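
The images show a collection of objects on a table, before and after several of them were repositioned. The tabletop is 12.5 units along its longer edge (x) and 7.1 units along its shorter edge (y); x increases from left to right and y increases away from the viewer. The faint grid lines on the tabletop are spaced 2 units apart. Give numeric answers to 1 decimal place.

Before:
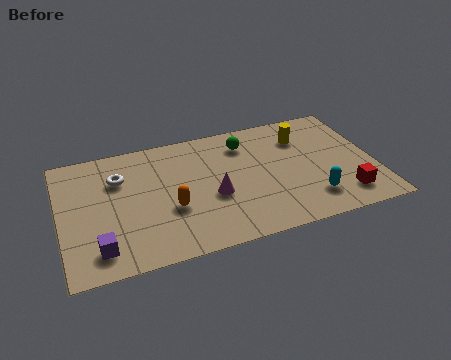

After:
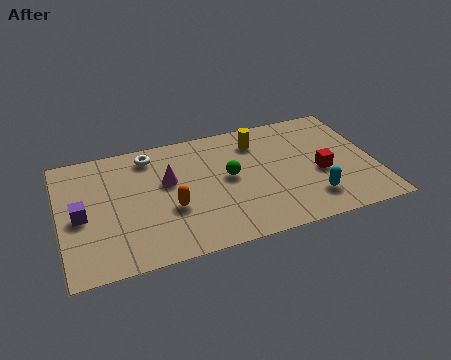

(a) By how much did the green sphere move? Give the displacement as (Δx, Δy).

(-0.8, -1.8)

The green sphere was at about (7.5, 5.6) and moved to about (6.7, 3.8).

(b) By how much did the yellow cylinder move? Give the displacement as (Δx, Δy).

(-1.8, 0.3)

The yellow cylinder started near (9.8, 5.3) and ended near (8.0, 5.6).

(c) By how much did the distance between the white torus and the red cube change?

-2.2

They were about 9.4 units apart before and 7.2 after — 2.2 units closer together.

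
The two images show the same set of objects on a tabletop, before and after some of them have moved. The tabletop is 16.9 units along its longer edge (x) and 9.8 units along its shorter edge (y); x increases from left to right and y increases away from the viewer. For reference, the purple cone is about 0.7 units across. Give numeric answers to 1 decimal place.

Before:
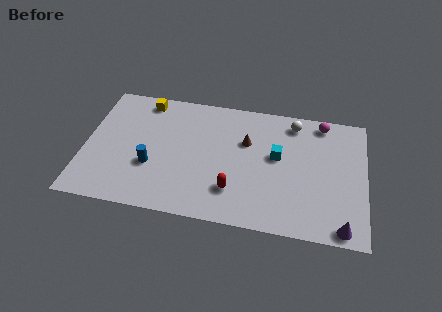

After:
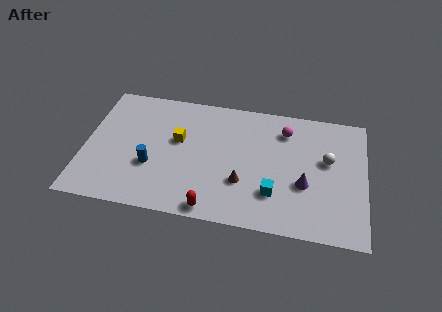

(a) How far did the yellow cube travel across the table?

3.6

From (3.4, 8.6) to (5.6, 5.8), the yellow cube covered √(2.2² + 2.8²) ≈ 3.6 units.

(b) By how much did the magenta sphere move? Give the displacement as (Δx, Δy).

(-2.2, -1.0)

The magenta sphere started near (14.2, 8.7) and ended near (12.0, 7.7).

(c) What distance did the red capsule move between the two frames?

2.0

The red capsule moved from about (9.1, 2.5) to (7.9, 0.9), a distance of √(1.2² + 1.6²) ≈ 2.0.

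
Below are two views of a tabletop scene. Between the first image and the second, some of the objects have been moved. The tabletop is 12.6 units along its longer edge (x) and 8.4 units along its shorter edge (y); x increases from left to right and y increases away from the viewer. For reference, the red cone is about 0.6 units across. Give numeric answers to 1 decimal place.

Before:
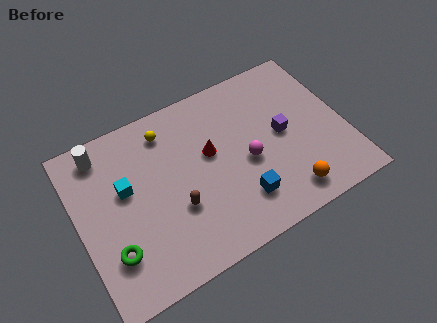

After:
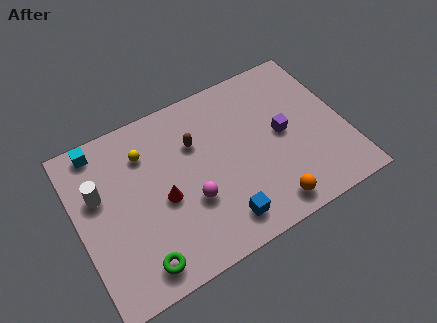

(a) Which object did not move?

the purple cube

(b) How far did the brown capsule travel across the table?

3.0

The brown capsule was near (4.4, 3.0) before and (5.7, 5.7) after, so it travelled √(1.3² + 2.7²) ≈ 3.0 units.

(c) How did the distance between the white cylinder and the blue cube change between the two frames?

-1.3

The distance was about 7.8 in the first image and 6.5 in the second, so they moved 1.3 units closer together.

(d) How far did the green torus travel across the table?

1.6

From (1.3, 2.3) to (2.4, 1.2), the green torus covered √(1.1² + 1.1²) ≈ 1.6 units.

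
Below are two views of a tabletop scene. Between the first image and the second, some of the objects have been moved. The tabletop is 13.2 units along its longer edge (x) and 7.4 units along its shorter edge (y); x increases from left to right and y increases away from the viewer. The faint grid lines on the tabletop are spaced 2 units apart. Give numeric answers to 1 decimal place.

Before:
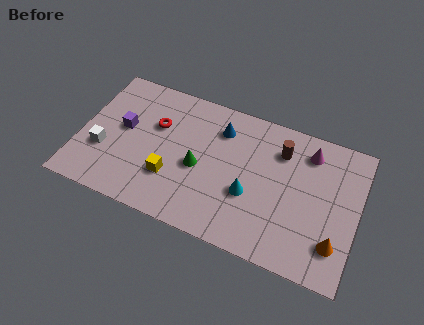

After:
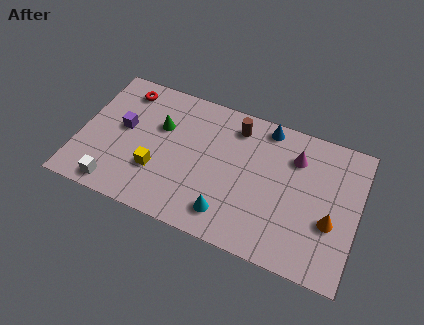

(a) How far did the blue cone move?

2.3

The blue cone was near (6.5, 5.7) before and (8.6, 6.6) after, so it travelled √(2.1² + 0.9²) ≈ 2.3 units.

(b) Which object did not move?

the purple cube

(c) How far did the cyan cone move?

1.7

From (8.2, 2.8) to (7.3, 1.4), the cyan cone covered √(0.9² + 1.4²) ≈ 1.7 units.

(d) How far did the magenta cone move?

0.8

From (10.7, 6.0) to (10.1, 5.5), the magenta cone covered √(0.6² + 0.5²) ≈ 0.8 units.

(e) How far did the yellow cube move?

0.7

From (4.5, 2.3) to (3.8, 2.4), the yellow cube covered √(0.7² + 0.1²) ≈ 0.7 units.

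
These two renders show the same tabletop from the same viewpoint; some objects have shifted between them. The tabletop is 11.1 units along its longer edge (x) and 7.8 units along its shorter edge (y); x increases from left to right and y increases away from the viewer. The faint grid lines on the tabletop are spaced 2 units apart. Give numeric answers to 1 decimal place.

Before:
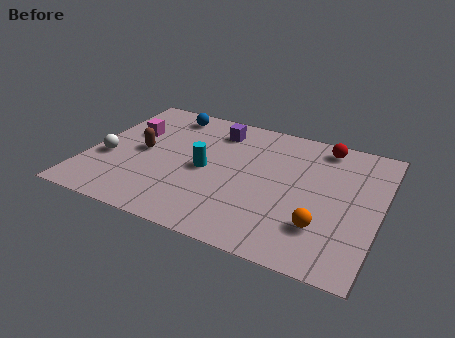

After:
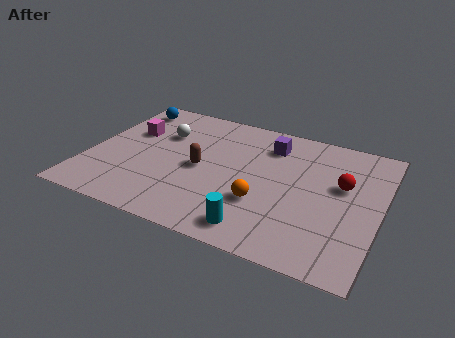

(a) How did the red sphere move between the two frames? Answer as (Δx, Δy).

(0.9, -2.1)

From the two frames, the red sphere sits at roughly (8.7, 6.8) before and (9.6, 4.7) after.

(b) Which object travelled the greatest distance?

the cyan cylinder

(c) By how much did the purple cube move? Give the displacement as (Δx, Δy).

(2.1, -0.2)

The purple cube was at about (4.6, 6.3) and moved to about (6.7, 6.1).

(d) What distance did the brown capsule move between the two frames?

2.3

The brown capsule moved from about (2.0, 3.9) to (4.3, 3.7), a distance of √(2.3² + 0.2²) ≈ 2.3.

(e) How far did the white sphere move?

2.9

The white sphere was near (0.8, 3.0) before and (2.6, 5.3) after, so it travelled √(1.8² + 2.3²) ≈ 2.9 units.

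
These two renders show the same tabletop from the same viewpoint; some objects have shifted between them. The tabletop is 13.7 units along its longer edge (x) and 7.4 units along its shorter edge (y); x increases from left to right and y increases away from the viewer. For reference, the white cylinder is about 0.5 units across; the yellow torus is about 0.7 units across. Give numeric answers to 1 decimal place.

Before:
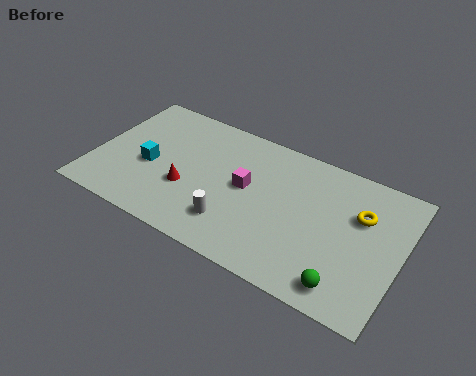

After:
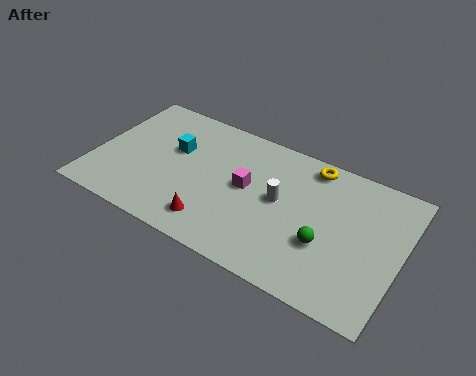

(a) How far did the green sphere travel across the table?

1.9

From (11.6, 1.1) to (10.5, 2.7), the green sphere covered √(1.1² + 1.6²) ≈ 1.9 units.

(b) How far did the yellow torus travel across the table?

2.9

From (11.8, 4.9) to (9.4, 6.5), the yellow torus covered √(2.4² + 1.6²) ≈ 2.9 units.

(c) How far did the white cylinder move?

2.8

From (6.5, 1.8) to (8.3, 4.0), the white cylinder covered √(1.8² + 2.2²) ≈ 2.8 units.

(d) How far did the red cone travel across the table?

1.9

The red cone was near (4.3, 2.7) before and (5.7, 1.4) after, so it travelled √(1.4² + 1.3²) ≈ 1.9 units.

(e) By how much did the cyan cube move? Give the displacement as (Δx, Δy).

(0.9, 1.4)

From the two frames, the cyan cube sits at roughly (2.5, 3.2) before and (3.4, 4.6) after.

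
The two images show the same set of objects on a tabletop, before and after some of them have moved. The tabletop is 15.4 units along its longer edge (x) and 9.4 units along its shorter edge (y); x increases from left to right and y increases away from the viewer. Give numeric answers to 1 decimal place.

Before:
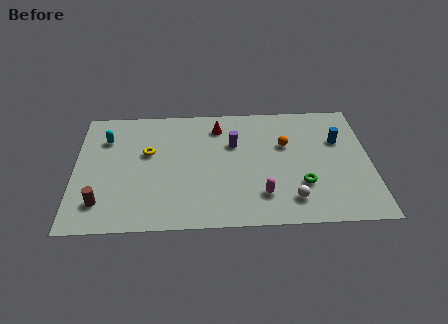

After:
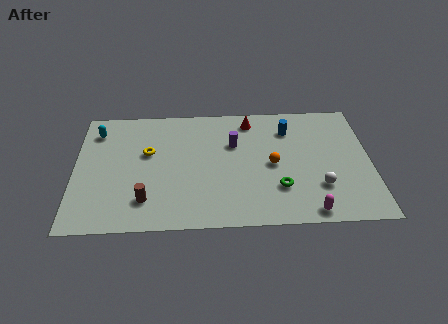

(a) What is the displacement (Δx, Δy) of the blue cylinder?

(-2.6, 1.0)

The blue cylinder was at about (13.8, 6.2) and moved to about (11.2, 7.2).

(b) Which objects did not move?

the purple cylinder and the yellow torus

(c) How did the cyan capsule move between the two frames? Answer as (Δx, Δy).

(-0.5, 0.6)

The cyan capsule was at about (1.6, 6.9) and moved to about (1.1, 7.5).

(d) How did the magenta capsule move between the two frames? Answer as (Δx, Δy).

(2.4, -1.3)

The magenta capsule started near (9.7, 2.2) and ended near (12.1, 0.9).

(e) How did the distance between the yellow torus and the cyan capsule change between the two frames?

+0.7

Before: roughly 2.5 units apart; after: 3.2. That's 0.7 units further apart.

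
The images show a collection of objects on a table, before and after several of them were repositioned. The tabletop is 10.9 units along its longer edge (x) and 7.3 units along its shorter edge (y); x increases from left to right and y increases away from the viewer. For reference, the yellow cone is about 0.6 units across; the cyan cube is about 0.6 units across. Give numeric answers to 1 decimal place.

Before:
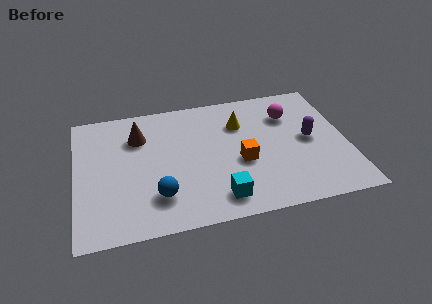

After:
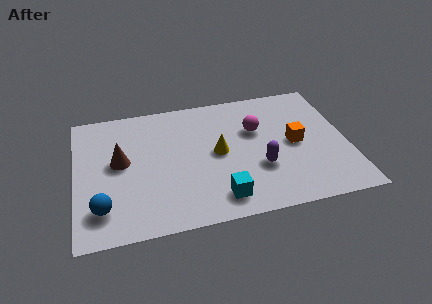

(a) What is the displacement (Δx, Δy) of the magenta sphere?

(-1.4, -0.6)

From the two frames, the magenta sphere sits at roughly (8.7, 5.3) before and (7.3, 4.7) after.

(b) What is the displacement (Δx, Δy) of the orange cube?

(2.2, 0.6)

The orange cube started near (6.6, 3.0) and ended near (8.8, 3.6).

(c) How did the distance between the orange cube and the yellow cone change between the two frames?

+0.9

Before: roughly 2.2 units apart; after: 3.1. That's 0.9 units further apart.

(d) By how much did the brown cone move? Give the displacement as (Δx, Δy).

(-0.8, -1.3)

The brown cone started near (2.6, 5.3) and ended near (1.8, 4.0).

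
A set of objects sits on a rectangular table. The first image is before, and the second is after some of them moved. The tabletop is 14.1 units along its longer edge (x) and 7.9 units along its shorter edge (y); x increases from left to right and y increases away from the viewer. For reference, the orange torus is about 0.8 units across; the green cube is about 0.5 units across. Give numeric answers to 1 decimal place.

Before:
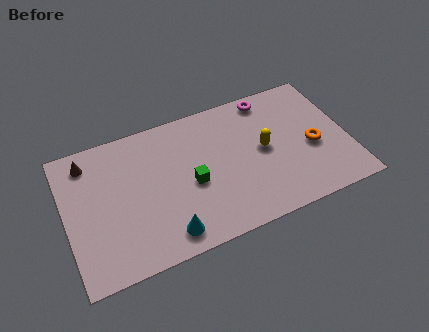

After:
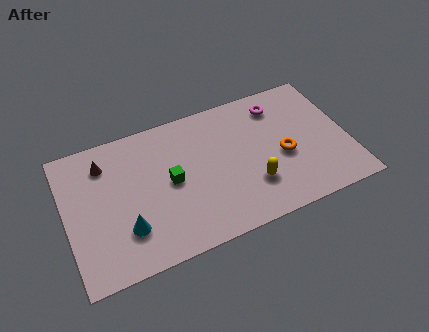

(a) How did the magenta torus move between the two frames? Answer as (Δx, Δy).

(0.4, -0.6)

From the two frames, the magenta torus sits at roughly (10.5, 7.0) before and (10.9, 6.4) after.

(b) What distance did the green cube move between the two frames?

1.1

The green cube was near (6.2, 3.5) before and (5.2, 4.0) after, so it travelled √(1.0² + 0.5²) ≈ 1.1 units.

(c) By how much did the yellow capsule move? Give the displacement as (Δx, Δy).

(-0.8, -1.8)

The yellow capsule started near (9.9, 4.1) and ended near (9.1, 2.3).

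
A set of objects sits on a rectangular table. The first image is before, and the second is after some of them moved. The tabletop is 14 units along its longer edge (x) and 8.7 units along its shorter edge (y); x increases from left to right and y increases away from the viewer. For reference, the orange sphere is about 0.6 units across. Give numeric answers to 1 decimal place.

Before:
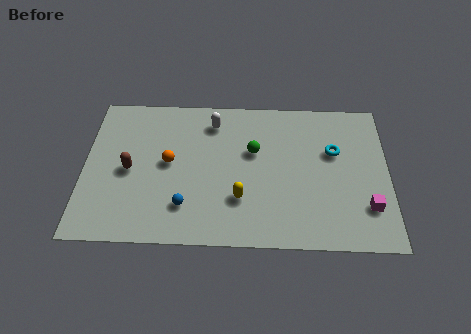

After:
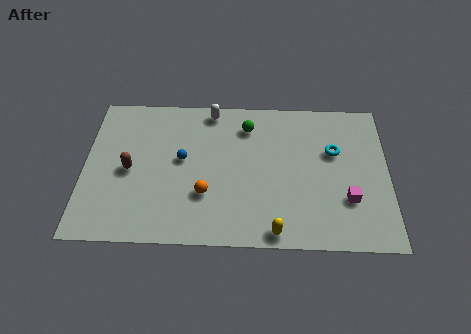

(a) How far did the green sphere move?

1.5

The green sphere was near (7.8, 5.4) before and (7.5, 6.9) after, so it travelled √(0.3² + 1.5²) ≈ 1.5 units.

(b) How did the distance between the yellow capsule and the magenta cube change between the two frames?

-2.0

The distance was about 5.8 in the first image and 3.8 in the second, so they moved 2.0 units closer together.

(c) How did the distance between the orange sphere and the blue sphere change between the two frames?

-0.3

The distance was about 2.6 in the first image and 2.3 in the second, so they moved 0.3 units closer together.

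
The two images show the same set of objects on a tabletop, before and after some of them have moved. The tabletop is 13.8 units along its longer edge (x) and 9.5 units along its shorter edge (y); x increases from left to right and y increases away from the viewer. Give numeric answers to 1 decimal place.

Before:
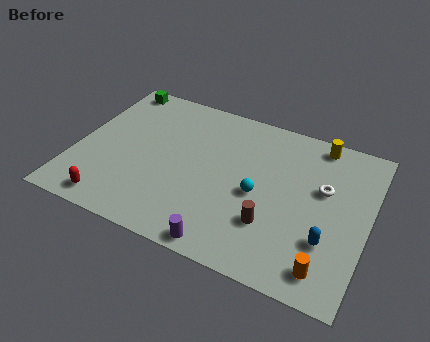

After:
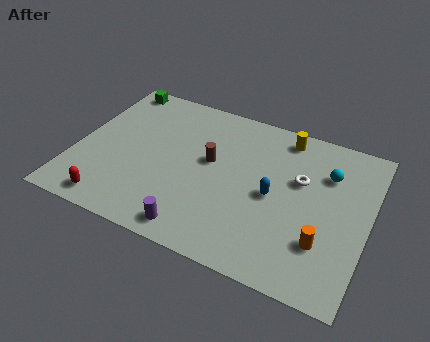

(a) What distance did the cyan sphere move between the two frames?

3.9

From (8.7, 4.3) to (11.7, 6.8), the cyan sphere covered √(3.0² + 2.5²) ≈ 3.9 units.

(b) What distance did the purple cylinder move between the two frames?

1.4

The purple cylinder moved from about (7.6, 0.8) to (6.2, 1.1), a distance of √(1.4² + 0.3²) ≈ 1.4.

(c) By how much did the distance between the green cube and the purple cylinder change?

-1.1

They were about 10.1 units apart before and 9.0 after — 1.1 units closer together.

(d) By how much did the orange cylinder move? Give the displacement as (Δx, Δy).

(-0.3, 1.3)

From the two frames, the orange cylinder sits at roughly (12.2, 1.4) before and (11.9, 2.7) after.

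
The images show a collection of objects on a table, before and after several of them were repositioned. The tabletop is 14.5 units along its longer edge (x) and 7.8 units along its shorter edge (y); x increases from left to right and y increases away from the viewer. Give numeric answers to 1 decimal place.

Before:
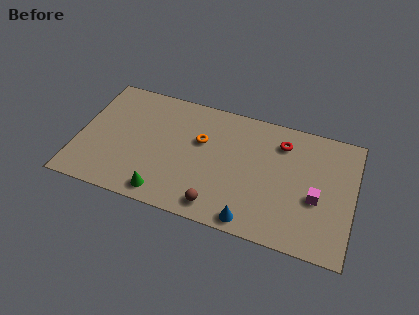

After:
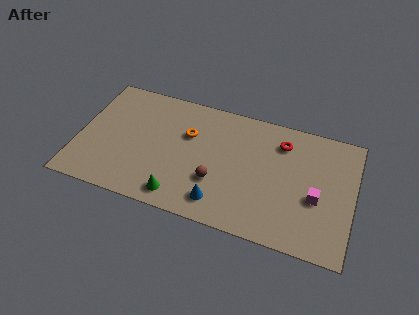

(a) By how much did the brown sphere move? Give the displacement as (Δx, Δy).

(-0.2, 1.5)

The brown sphere was at about (7.6, 1.1) and moved to about (7.4, 2.6).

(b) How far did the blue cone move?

1.8

From (9.4, 0.8) to (7.7, 1.4), the blue cone covered √(1.7² + 0.6²) ≈ 1.8 units.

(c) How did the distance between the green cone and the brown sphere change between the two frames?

-0.5

They were about 2.8 units apart before and 2.3 after — 0.5 units closer together.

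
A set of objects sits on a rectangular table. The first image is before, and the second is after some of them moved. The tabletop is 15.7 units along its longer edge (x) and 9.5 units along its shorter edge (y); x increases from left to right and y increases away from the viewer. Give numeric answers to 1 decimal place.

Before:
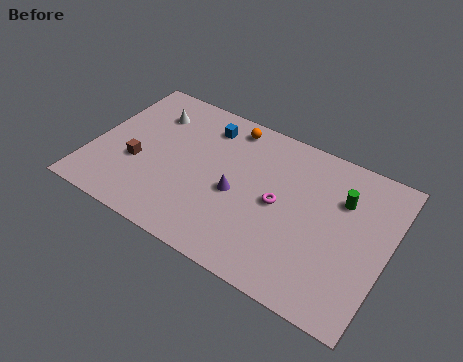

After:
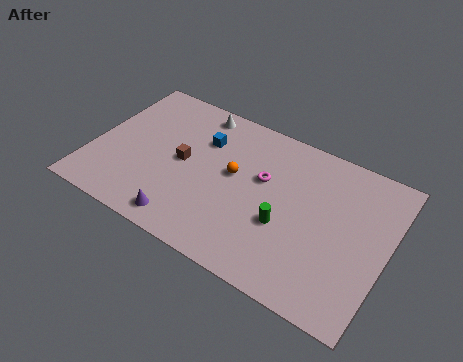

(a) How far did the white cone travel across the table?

2.6

The white cone moved from about (2.7, 7.2) to (5.0, 8.4), a distance of √(2.3² + 1.2²) ≈ 2.6.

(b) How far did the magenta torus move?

1.5

The magenta torus moved from about (10.0, 4.7) to (9.0, 5.8), a distance of √(1.0² + 1.1²) ≈ 1.5.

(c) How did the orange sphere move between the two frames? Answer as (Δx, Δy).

(0.7, -3.0)

The orange sphere was at about (6.8, 8.3) and moved to about (7.5, 5.3).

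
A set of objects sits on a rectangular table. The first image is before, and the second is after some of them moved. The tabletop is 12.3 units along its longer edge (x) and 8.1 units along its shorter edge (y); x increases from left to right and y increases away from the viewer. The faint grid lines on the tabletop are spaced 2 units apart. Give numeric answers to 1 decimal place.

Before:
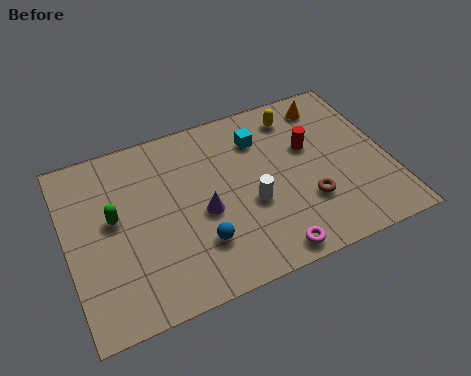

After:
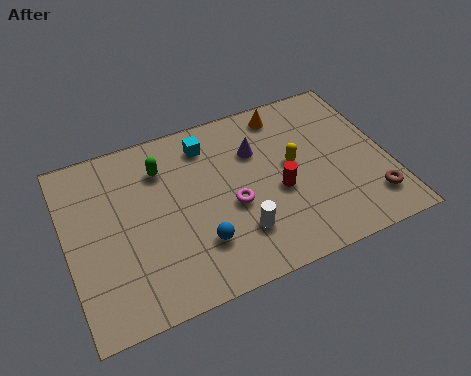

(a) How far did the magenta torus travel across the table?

2.8

The magenta torus moved from about (7.3, 0.8) to (6.2, 3.4), a distance of √(1.1² + 2.6²) ≈ 2.8.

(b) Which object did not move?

the blue sphere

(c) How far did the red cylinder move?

2.1

The red cylinder was near (9.4, 5.0) before and (8.0, 3.4) after, so it travelled √(1.4² + 1.6²) ≈ 2.1 units.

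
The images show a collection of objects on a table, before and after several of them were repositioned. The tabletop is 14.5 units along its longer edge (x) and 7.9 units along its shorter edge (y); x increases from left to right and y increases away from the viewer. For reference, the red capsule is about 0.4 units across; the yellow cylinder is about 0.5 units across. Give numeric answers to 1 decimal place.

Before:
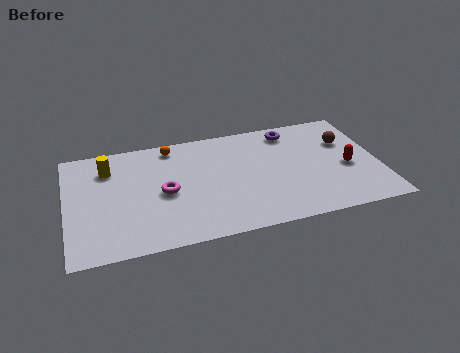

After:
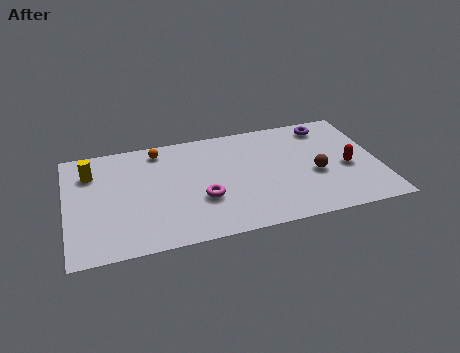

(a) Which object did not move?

the red capsule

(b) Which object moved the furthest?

the brown sphere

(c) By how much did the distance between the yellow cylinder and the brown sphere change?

-0.5

The distance was about 11.1 in the first image and 10.6 in the second, so they moved 0.5 units closer together.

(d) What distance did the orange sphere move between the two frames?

0.6

The orange sphere was near (5.0, 6.9) before and (4.4, 6.8) after, so it travelled √(0.6² + 0.1²) ≈ 0.6 units.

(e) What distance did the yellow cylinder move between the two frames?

0.8

The yellow cylinder moved from about (2.0, 6.0) to (1.2, 5.9), a distance of √(0.8² + 0.1²) ≈ 0.8.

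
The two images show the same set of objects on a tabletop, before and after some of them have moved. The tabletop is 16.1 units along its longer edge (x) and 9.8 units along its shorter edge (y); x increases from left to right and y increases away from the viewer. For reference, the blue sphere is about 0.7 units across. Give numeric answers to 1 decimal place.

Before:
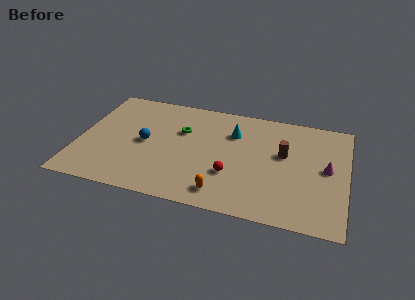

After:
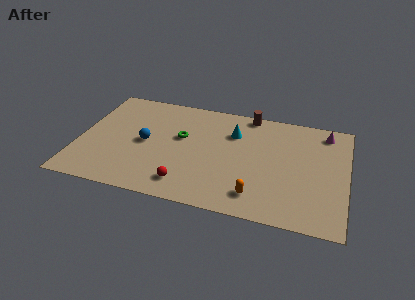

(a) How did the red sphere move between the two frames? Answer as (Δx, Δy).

(-2.6, -1.5)

The red sphere started near (9.3, 3.2) and ended near (6.7, 1.7).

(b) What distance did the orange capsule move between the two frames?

2.0

The orange capsule was near (8.9, 1.5) before and (10.9, 1.8) after, so it travelled √(2.0² + 0.3²) ≈ 2.0 units.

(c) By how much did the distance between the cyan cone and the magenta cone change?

-0.3

The distance was about 6.0 in the first image and 5.7 in the second, so they moved 0.3 units closer together.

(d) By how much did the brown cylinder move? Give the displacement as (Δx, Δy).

(-2.3, 3.2)

From the two frames, the brown cylinder sits at roughly (12.3, 5.8) before and (10.0, 9.0) after.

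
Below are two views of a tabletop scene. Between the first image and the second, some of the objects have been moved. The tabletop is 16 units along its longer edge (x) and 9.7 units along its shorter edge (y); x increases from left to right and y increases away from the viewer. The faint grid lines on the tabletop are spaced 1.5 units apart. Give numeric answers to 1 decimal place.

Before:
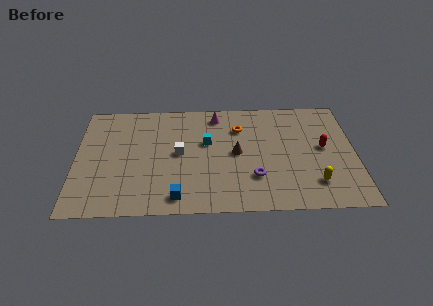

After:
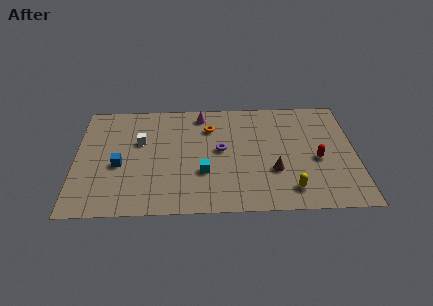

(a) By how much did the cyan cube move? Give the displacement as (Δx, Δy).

(-0.2, -2.6)

From the two frames, the cyan cube sits at roughly (7.5, 5.9) before and (7.3, 3.3) after.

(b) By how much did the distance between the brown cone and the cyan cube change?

+2.0

The distance was about 2.0 in the first image and 4.0 in the second, so they moved 2.0 units further apart.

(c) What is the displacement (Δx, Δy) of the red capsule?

(-0.4, -1.0)

The red capsule was at about (14.2, 5.2) and moved to about (13.8, 4.2).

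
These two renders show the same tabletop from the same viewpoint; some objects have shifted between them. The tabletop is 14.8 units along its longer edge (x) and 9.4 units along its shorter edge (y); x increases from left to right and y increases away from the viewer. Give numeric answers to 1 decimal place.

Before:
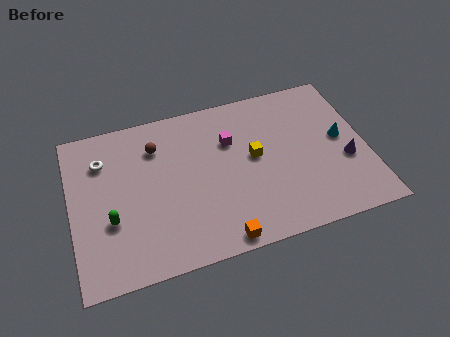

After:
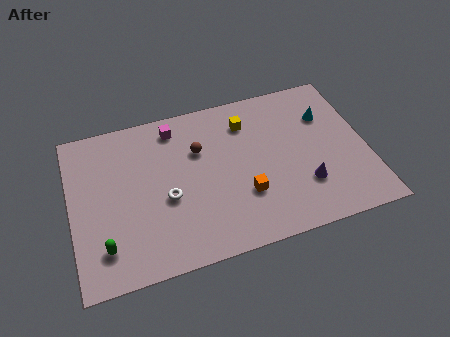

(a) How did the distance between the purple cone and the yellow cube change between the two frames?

+0.5

They were about 4.7 units apart before and 5.2 after — 0.5 units further apart.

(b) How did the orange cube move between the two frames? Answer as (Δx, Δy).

(1.4, 2.2)

The orange cube was at about (7.1, 0.8) and moved to about (8.5, 3.0).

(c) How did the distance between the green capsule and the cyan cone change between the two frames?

+0.6

They were about 11.8 units apart before and 12.4 after — 0.6 units further apart.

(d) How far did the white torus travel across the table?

4.3

The white torus moved from about (1.7, 7.0) to (4.7, 3.9), a distance of √(3.0² + 3.1²) ≈ 4.3.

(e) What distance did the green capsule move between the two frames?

1.5

From (1.9, 3.4) to (1.5, 2.0), the green capsule covered √(0.4² + 1.4²) ≈ 1.5 units.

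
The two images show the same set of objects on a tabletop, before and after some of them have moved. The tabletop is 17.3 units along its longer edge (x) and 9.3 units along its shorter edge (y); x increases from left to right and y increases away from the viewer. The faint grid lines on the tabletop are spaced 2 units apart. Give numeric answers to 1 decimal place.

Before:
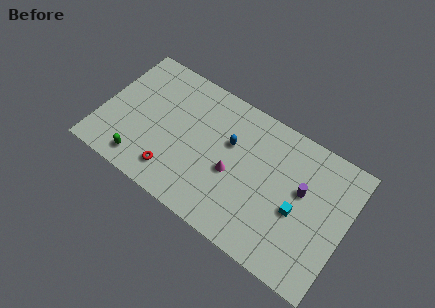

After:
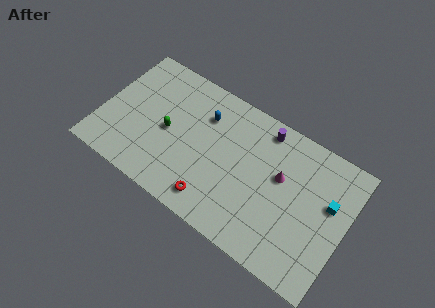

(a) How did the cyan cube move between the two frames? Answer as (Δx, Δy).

(2.0, 1.7)

The cyan cube started near (14.0, 4.0) and ended near (16.0, 5.7).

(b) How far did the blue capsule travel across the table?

2.2

The blue capsule moved from about (8.9, 5.9) to (6.9, 6.8), a distance of √(2.0² + 0.9²) ≈ 2.2.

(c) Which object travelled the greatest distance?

the purple cylinder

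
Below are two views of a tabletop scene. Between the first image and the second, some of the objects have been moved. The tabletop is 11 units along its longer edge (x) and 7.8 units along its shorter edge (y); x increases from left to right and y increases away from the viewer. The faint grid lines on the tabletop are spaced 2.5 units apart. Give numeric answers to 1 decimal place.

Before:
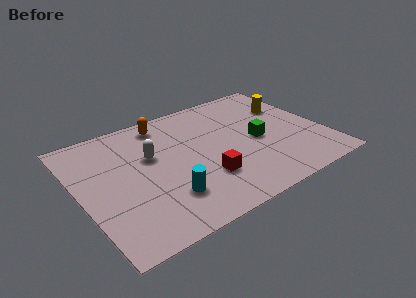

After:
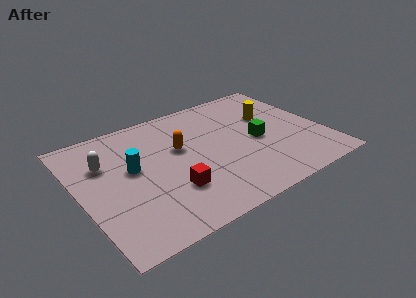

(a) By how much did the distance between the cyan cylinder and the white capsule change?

-1.4

They were about 2.8 units apart before and 1.4 after — 1.4 units closer together.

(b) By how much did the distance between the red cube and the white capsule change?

+0.7

They were about 3.2 units apart before and 3.9 after — 0.7 units further apart.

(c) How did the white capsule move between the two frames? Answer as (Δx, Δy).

(-2.0, 0.5)

The white capsule was at about (3.3, 4.8) and moved to about (1.3, 5.3).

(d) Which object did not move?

the green cube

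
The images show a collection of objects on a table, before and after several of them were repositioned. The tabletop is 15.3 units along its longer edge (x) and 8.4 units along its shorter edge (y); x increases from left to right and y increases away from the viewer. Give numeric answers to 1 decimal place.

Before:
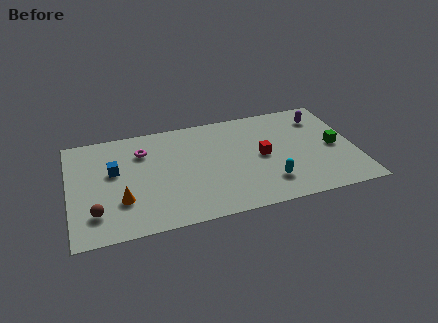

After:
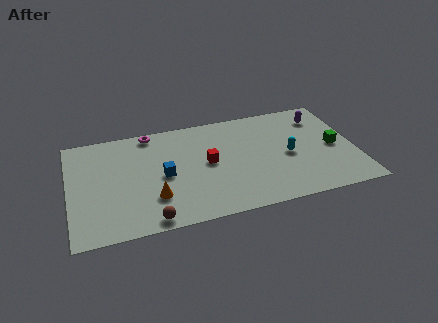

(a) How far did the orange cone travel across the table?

1.7

The orange cone moved from about (2.7, 2.6) to (4.4, 2.4), a distance of √(1.7² + 0.2²) ≈ 1.7.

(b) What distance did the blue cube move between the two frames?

2.8

The blue cube moved from about (2.4, 5.0) to (5.0, 4.0), a distance of √(2.6² + 1.0²) ≈ 2.8.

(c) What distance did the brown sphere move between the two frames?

3.0

From (1.3, 2.0) to (4.1, 0.8), the brown sphere covered √(2.8² + 1.2²) ≈ 3.0 units.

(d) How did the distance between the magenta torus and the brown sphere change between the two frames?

+1.8

They were about 5.0 units apart before and 6.8 after — 1.8 units further apart.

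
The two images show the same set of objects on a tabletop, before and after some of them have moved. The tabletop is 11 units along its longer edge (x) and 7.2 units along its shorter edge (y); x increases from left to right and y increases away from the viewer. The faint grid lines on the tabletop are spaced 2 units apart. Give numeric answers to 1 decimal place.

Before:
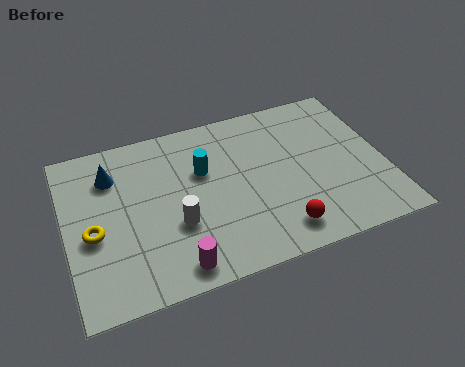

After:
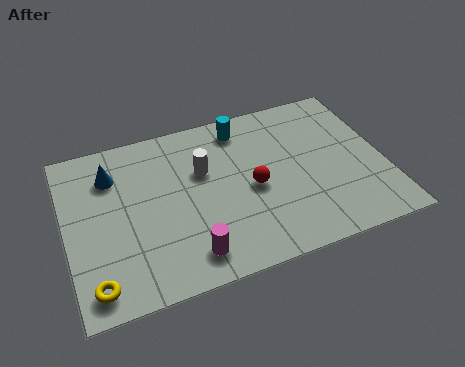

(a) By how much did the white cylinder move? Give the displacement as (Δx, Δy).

(1.1, 2.0)

The white cylinder was at about (3.7, 2.6) and moved to about (4.8, 4.6).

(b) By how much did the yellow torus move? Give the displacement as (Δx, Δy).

(-0.1, -2.1)

The yellow torus started near (0.9, 3.1) and ended near (0.8, 1.0).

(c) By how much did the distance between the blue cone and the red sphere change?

-1.7

They were about 6.8 units apart before and 5.1 after — 1.7 units closer together.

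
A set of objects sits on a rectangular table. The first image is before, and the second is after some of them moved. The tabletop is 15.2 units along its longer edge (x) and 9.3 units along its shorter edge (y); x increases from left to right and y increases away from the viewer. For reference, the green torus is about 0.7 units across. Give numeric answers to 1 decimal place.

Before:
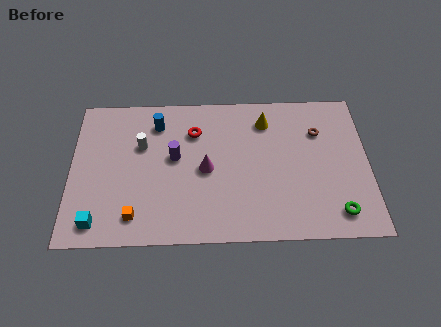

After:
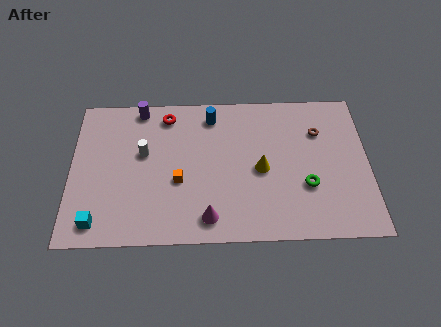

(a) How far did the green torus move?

2.3

The green torus moved from about (13.5, 1.5) to (12.0, 3.2), a distance of √(1.5² + 1.7²) ≈ 2.3.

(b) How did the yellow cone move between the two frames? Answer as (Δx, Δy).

(-0.3, -3.1)

The yellow cone started near (10.0, 7.4) and ended near (9.7, 4.3).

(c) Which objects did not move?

the cyan cube and the brown torus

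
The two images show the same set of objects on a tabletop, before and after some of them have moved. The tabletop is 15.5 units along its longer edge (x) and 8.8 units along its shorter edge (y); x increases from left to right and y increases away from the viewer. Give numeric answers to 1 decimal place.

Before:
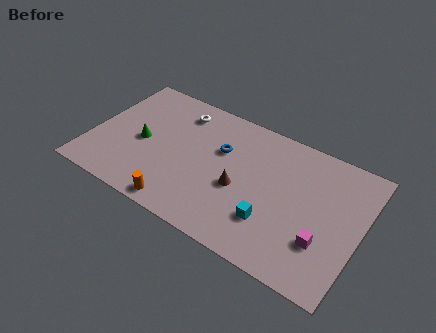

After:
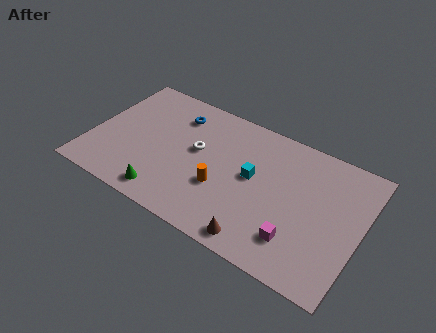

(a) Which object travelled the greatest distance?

the green cone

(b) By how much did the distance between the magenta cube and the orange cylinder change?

-3.5

They were about 8.1 units apart before and 4.6 after — 3.5 units closer together.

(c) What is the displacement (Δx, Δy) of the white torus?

(1.4, -2.2)

The white torus started near (4.6, 7.2) and ended near (6.0, 5.0).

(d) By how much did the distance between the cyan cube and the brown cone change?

+1.6

Before: roughly 2.3 units apart; after: 3.9. That's 1.6 units further apart.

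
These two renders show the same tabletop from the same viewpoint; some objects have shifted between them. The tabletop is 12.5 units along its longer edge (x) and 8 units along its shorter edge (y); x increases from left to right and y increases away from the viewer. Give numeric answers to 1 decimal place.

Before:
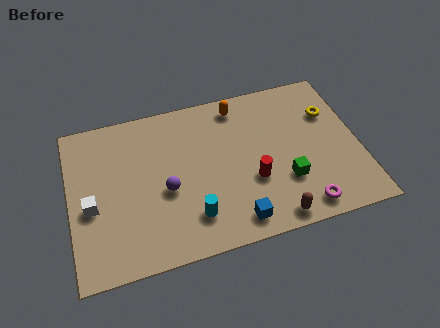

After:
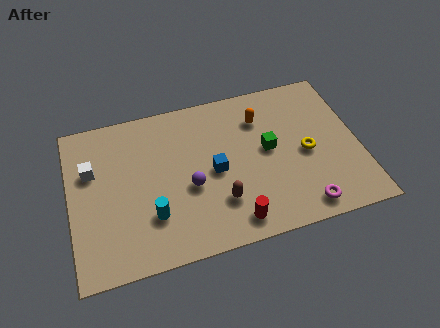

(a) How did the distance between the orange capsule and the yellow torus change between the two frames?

-1.2

Before: roughly 4.1 units apart; after: 2.9. That's 1.2 units closer together.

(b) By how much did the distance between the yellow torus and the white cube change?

-1.4

The distance was about 10.7 in the first image and 9.3 in the second, so they moved 1.4 units closer together.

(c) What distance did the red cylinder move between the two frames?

2.1

The red cylinder was near (7.8, 2.9) before and (6.8, 1.1) after, so it travelled √(1.0² + 1.8²) ≈ 2.1 units.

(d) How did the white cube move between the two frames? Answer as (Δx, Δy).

(0.1, 1.8)

From the two frames, the white cube sits at roughly (0.9, 3.4) before and (1.0, 5.2) after.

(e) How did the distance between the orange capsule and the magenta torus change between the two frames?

-1.1

The distance was about 6.3 in the first image and 5.2 in the second, so they moved 1.1 units closer together.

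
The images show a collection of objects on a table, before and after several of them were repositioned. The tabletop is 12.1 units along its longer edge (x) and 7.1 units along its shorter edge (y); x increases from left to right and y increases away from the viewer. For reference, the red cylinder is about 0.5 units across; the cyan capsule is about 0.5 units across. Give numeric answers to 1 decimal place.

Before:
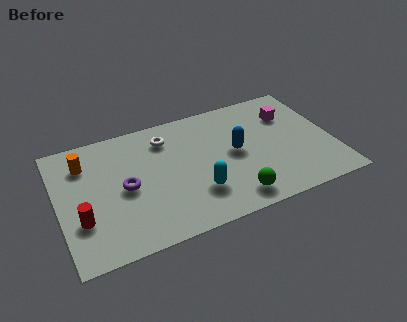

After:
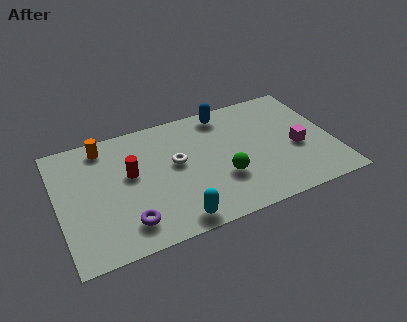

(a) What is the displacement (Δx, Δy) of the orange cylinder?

(0.9, 0.7)

The orange cylinder started near (1.3, 5.4) and ended near (2.2, 6.1).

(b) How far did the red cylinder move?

2.9

From (0.9, 2.3) to (3.2, 4.1), the red cylinder covered √(2.3² + 1.8²) ≈ 2.9 units.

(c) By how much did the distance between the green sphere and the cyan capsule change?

+1.1

Before: roughly 1.7 units apart; after: 2.8. That's 1.1 units further apart.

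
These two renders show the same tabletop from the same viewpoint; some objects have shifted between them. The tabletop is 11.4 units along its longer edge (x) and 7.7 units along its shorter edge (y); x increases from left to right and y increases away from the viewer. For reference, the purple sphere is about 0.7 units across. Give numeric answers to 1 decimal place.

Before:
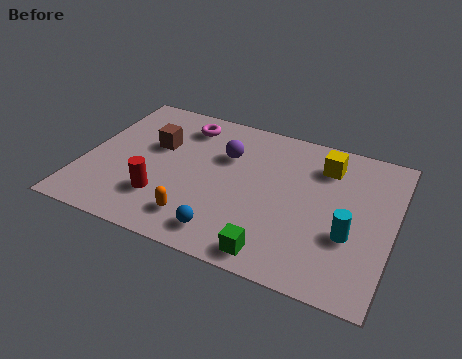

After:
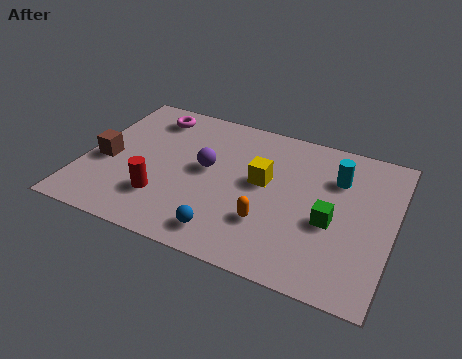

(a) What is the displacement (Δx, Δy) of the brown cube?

(-1.7, -1.5)

From the two frames, the brown cube sits at roughly (2.5, 4.8) before and (0.8, 3.3) after.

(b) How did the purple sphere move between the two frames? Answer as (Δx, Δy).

(-0.6, -1.0)

From the two frames, the purple sphere sits at roughly (5.1, 5.2) before and (4.5, 4.2) after.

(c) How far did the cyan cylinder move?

2.8

The cyan cylinder moved from about (9.9, 2.8) to (9.2, 5.5), a distance of √(0.7² + 2.7²) ≈ 2.8.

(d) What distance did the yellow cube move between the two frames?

2.7

The yellow cube moved from about (8.7, 6.0) to (6.6, 4.3), a distance of √(2.1² + 1.7²) ≈ 2.7.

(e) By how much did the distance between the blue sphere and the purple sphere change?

-0.8

The distance was about 4.0 in the first image and 3.2 in the second, so they moved 0.8 units closer together.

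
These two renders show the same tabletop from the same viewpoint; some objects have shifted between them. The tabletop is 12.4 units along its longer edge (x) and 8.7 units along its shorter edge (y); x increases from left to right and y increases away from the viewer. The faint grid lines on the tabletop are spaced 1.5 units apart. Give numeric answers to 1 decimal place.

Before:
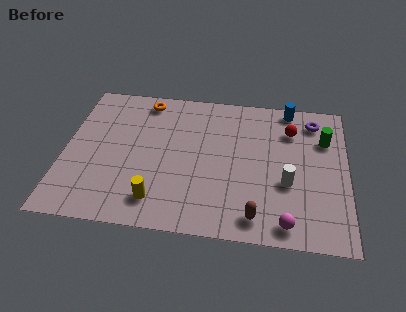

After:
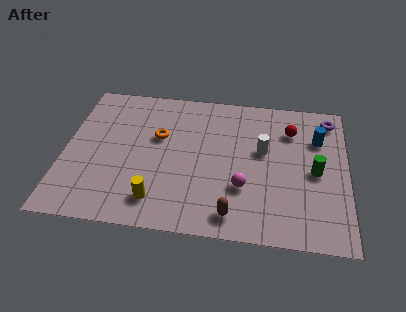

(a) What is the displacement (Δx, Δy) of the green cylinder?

(-0.4, -2.0)

The green cylinder was at about (11.4, 6.1) and moved to about (11.0, 4.1).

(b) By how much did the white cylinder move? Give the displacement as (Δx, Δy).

(-1.1, 1.8)

From the two frames, the white cylinder sits at roughly (9.8, 3.3) before and (8.7, 5.1) after.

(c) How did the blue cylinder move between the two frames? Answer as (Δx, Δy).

(1.3, -1.8)

The blue cylinder was at about (9.8, 7.9) and moved to about (11.1, 6.1).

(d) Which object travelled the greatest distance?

the magenta sphere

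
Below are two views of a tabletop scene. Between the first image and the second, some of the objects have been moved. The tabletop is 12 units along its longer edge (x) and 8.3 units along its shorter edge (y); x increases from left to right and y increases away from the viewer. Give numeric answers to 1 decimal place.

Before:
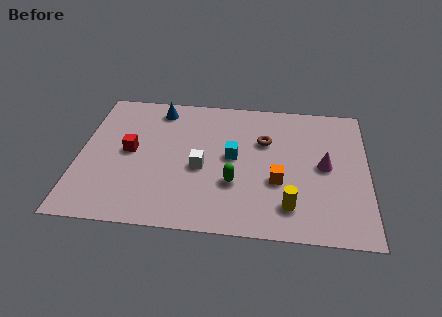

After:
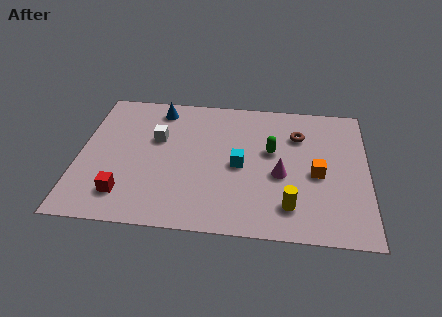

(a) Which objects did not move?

the blue cone and the yellow cylinder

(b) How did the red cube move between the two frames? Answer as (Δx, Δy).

(-0.1, -2.6)

The red cube was at about (2.1, 4.3) and moved to about (2.0, 1.7).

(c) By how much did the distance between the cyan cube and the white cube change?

+2.2

They were about 1.5 units apart before and 3.7 after — 2.2 units further apart.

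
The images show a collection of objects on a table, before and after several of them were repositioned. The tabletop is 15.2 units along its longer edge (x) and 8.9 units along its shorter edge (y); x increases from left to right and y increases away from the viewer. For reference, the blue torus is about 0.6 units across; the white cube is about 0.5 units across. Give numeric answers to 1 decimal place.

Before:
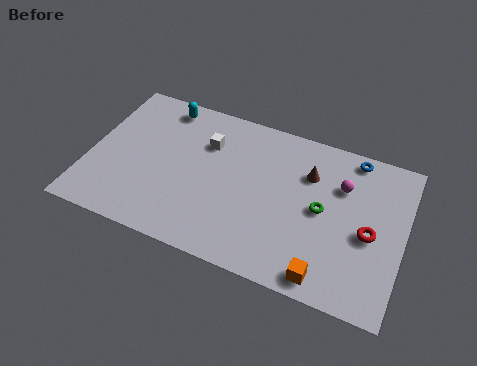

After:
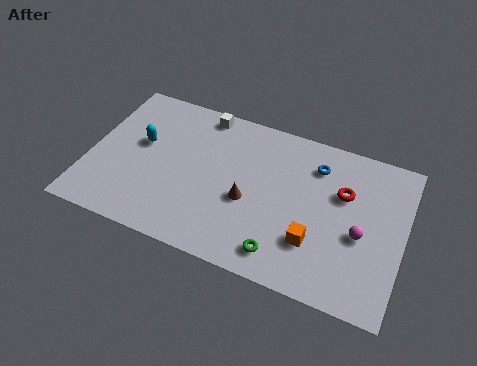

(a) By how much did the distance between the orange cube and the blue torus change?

-2.7

Before: roughly 7.0 units apart; after: 4.3. That's 2.7 units closer together.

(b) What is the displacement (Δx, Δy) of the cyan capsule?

(-0.8, -2.6)

The cyan capsule was at about (3.2, 7.8) and moved to about (2.4, 5.2).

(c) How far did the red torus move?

2.3

The red torus was near (13.6, 4.0) before and (12.2, 5.8) after, so it travelled √(1.4² + 1.8²) ≈ 2.3 units.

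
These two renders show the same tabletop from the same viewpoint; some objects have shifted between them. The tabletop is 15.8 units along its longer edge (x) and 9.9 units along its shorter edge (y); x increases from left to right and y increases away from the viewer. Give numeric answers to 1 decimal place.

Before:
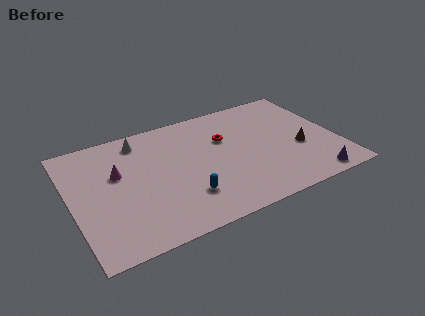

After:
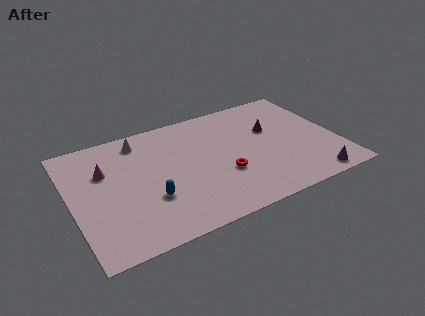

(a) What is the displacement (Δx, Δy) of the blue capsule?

(-2.0, 0.7)

From the two frames, the blue capsule sits at roughly (6.4, 2.6) before and (4.4, 3.3) after.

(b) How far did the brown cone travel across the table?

2.7

From (13.5, 3.9) to (12.1, 6.2), the brown cone covered √(1.4² + 2.3²) ≈ 2.7 units.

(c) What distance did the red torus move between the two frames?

3.0

The red torus moved from about (9.3, 6.5) to (8.8, 3.5), a distance of √(0.5² + 3.0²) ≈ 3.0.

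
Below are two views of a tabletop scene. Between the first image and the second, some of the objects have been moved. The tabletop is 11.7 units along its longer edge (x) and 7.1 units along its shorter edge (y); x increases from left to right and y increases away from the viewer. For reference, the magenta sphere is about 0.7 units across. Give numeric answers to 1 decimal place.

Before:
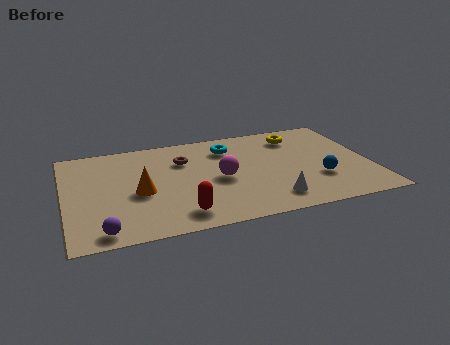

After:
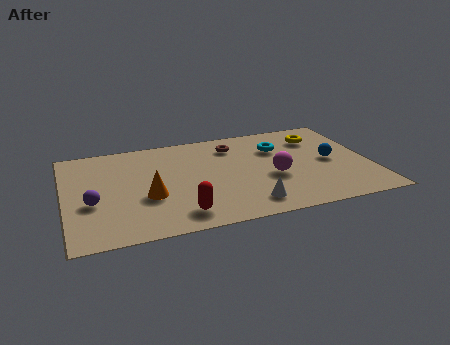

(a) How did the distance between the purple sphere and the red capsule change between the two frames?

+0.7

The distance was about 2.9 in the first image and 3.6 in the second, so they moved 0.7 units further apart.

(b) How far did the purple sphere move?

2.0

The purple sphere was near (1.3, 0.8) before and (1.0, 2.8) after, so it travelled √(0.3² + 2.0²) ≈ 2.0 units.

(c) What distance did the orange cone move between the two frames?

0.5

From (2.8, 3.1) to (3.1, 2.7), the orange cone covered √(0.3² + 0.4²) ≈ 0.5 units.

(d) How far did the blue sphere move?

1.3

The blue sphere was near (9.6, 2.3) before and (10.2, 3.5) after, so it travelled √(0.6² + 1.2²) ≈ 1.3 units.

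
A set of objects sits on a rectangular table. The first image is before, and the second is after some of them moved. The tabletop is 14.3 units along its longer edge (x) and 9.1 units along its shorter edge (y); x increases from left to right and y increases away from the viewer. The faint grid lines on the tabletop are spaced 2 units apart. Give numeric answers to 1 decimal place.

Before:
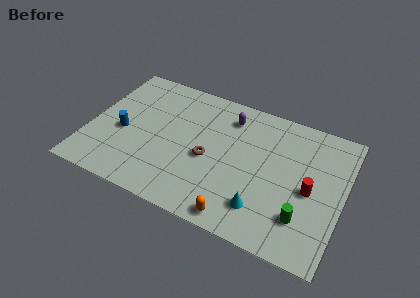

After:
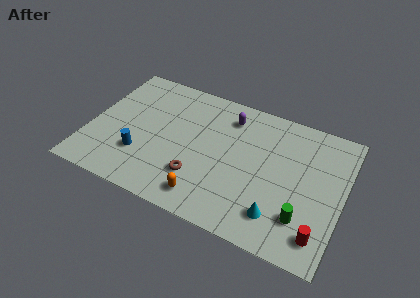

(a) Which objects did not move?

the purple capsule and the green cylinder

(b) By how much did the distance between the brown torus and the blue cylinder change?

-1.6

The distance was about 4.9 in the first image and 3.3 in the second, so they moved 1.6 units closer together.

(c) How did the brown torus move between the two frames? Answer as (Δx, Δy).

(-0.4, -1.5)

The brown torus started near (6.8, 4.0) and ended near (6.4, 2.5).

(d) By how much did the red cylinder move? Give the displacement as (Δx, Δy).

(0.8, -2.6)

The red cylinder was at about (12.5, 4.2) and moved to about (13.3, 1.6).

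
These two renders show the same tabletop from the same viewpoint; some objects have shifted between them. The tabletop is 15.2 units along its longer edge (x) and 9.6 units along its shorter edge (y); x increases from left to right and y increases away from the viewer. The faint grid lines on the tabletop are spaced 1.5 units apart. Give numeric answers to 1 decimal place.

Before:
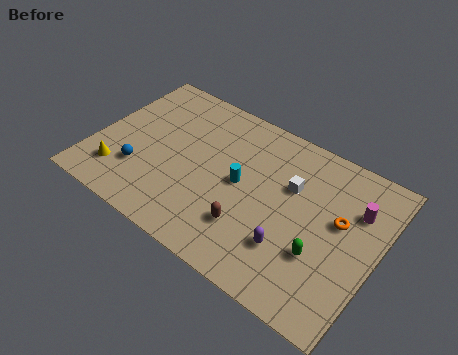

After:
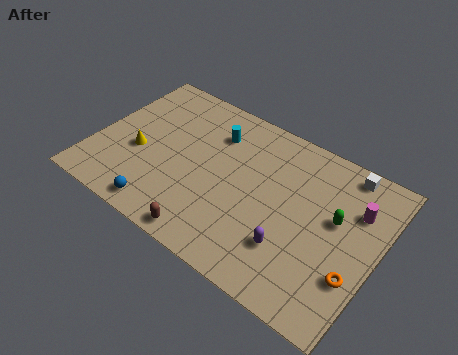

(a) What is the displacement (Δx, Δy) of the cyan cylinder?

(-1.9, 2.3)

The cyan cylinder started near (7.9, 4.9) and ended near (6.0, 7.2).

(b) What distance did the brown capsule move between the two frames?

2.5

The brown capsule was near (8.8, 2.6) before and (6.9, 0.9) after, so it travelled √(1.9² + 1.7²) ≈ 2.5 units.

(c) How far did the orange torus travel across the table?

2.9

From (13.1, 5.6) to (14.3, 3.0), the orange torus covered √(1.2² + 2.6²) ≈ 2.9 units.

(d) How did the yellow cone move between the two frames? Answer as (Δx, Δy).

(0.7, 1.8)

The yellow cone was at about (1.7, 2.1) and moved to about (2.4, 3.9).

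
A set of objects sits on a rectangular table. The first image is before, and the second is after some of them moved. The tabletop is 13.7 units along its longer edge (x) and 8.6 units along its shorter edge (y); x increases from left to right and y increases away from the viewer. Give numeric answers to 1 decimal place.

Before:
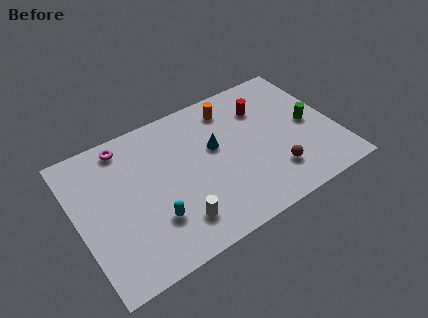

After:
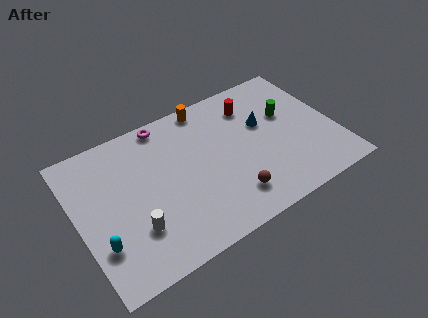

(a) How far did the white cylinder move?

2.2

The white cylinder was near (4.8, 1.8) before and (2.7, 2.5) after, so it travelled √(2.1² + 0.7²) ≈ 2.2 units.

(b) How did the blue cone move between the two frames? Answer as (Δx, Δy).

(2.7, 0.2)

The blue cone was at about (7.4, 5.1) and moved to about (10.1, 5.3).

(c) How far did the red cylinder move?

0.6

The red cylinder moved from about (10.2, 6.3) to (9.7, 6.7), a distance of √(0.5² + 0.4²) ≈ 0.6.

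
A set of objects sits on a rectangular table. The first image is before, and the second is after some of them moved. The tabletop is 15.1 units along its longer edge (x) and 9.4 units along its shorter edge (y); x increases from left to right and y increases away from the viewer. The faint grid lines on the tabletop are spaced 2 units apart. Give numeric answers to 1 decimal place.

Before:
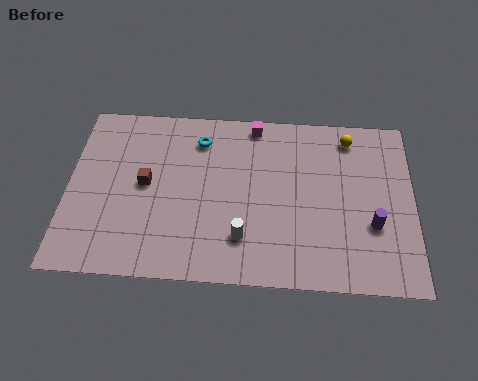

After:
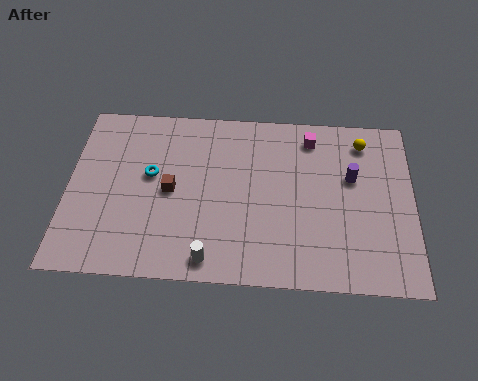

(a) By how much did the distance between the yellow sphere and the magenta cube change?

-1.9

They were about 4.2 units apart before and 2.3 after — 1.9 units closer together.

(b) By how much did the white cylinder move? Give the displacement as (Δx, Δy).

(-1.4, -1.2)

From the two frames, the white cylinder sits at roughly (7.7, 2.3) before and (6.3, 1.1) after.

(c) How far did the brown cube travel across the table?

1.1

The brown cube was near (3.4, 4.9) before and (4.5, 4.6) after, so it travelled √(1.1² + 0.3²) ≈ 1.1 units.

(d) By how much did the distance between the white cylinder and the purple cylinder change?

+2.0

They were about 5.7 units apart before and 7.7 after — 2.0 units further apart.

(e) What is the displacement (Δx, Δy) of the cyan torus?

(-2.1, -2.1)

From the two frames, the cyan torus sits at roughly (5.7, 7.5) before and (3.6, 5.4) after.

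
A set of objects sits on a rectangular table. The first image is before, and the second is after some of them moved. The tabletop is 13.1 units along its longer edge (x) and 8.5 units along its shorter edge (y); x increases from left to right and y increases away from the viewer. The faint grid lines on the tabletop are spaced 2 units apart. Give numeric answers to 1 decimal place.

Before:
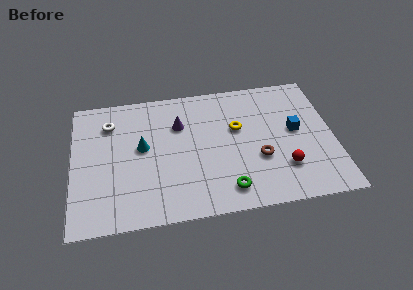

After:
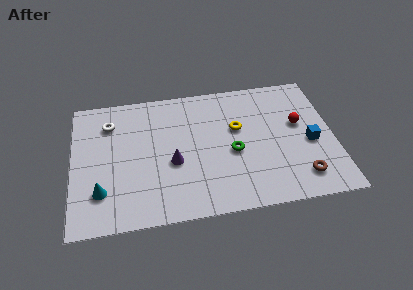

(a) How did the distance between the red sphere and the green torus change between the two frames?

+0.6

Before: roughly 3.0 units apart; after: 3.6. That's 0.6 units further apart.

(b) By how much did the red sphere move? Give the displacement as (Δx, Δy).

(0.9, 2.7)

The red sphere started near (10.5, 2.3) and ended near (11.4, 5.0).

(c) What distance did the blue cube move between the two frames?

1.1

The blue cube moved from about (11.2, 4.6) to (11.9, 3.7), a distance of √(0.7² + 0.9²) ≈ 1.1.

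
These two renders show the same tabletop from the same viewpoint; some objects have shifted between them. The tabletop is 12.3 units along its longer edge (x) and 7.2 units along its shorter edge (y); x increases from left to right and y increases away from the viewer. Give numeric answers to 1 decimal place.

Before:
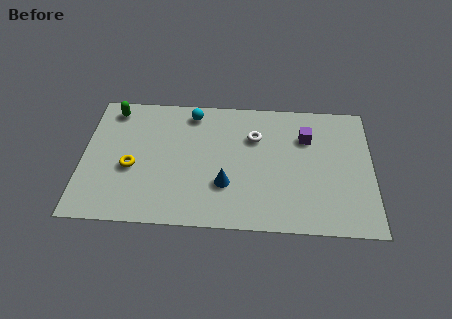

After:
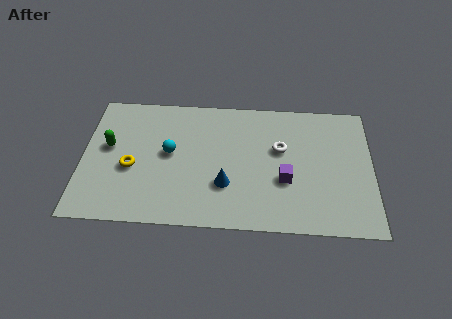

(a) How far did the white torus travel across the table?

1.3

The white torus was near (7.3, 5.0) before and (8.4, 4.4) after, so it travelled √(1.1² + 0.6²) ≈ 1.3 units.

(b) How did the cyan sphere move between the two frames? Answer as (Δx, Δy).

(-0.9, -2.3)

The cyan sphere started near (4.6, 6.2) and ended near (3.7, 3.9).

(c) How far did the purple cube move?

2.6

The purple cube was near (9.5, 5.1) before and (8.6, 2.7) after, so it travelled √(0.9² + 2.4²) ≈ 2.6 units.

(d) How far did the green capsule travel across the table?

2.1

The green capsule moved from about (1.2, 6.2) to (1.1, 4.1), a distance of √(0.1² + 2.1²) ≈ 2.1.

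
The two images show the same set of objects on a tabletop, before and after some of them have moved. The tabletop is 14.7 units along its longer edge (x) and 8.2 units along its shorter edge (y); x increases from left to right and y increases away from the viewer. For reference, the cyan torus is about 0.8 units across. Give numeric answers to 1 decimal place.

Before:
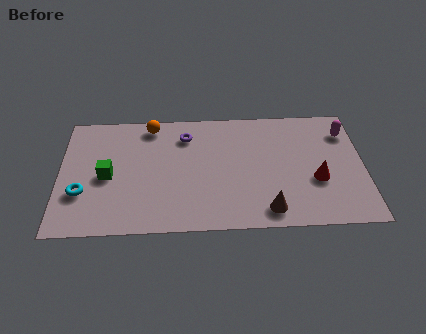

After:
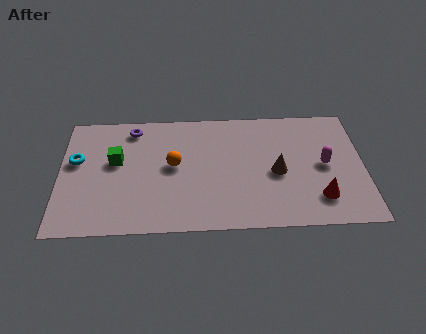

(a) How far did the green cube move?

1.1

The green cube was near (2.3, 3.8) before and (2.7, 4.8) after, so it travelled √(0.4² + 1.0²) ≈ 1.1 units.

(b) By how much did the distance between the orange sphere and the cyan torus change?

-0.9

The distance was about 5.6 in the first image and 4.7 in the second, so they moved 0.9 units closer together.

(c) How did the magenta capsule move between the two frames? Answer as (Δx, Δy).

(-1.1, -2.2)

From the two frames, the magenta capsule sits at roughly (13.9, 6.3) before and (12.8, 4.1) after.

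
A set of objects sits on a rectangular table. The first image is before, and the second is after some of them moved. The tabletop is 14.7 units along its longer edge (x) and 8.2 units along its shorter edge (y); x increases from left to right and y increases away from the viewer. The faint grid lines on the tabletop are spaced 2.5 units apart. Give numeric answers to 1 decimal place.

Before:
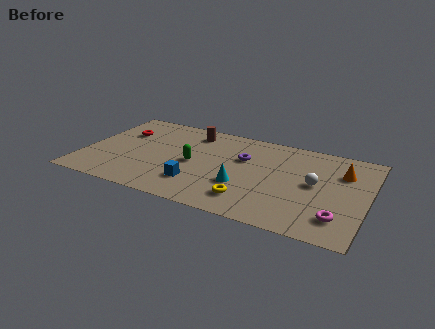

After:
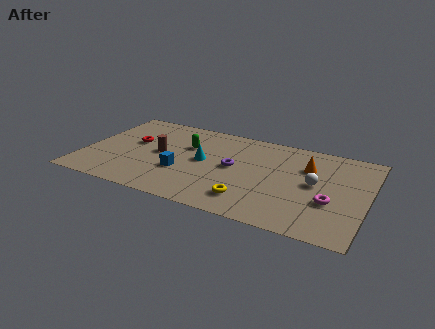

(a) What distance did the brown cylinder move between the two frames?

3.0

The brown cylinder moved from about (5.3, 6.8) to (3.9, 4.2), a distance of √(1.4² + 2.6²) ≈ 3.0.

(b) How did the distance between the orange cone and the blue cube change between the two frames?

-1.2

The distance was about 8.1 in the first image and 6.9 in the second, so they moved 1.2 units closer together.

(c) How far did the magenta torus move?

1.3

The magenta torus was near (13.4, 1.8) before and (12.9, 3.0) after, so it travelled √(0.5² + 1.2²) ≈ 1.3 units.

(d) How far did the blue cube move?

1.2

The blue cube was near (6.1, 2.1) before and (5.2, 2.9) after, so it travelled √(0.9² + 0.8²) ≈ 1.2 units.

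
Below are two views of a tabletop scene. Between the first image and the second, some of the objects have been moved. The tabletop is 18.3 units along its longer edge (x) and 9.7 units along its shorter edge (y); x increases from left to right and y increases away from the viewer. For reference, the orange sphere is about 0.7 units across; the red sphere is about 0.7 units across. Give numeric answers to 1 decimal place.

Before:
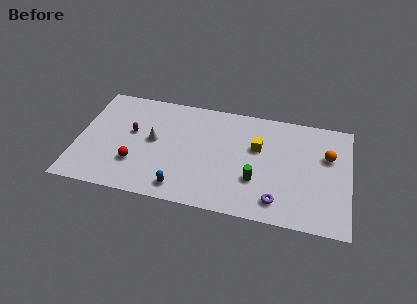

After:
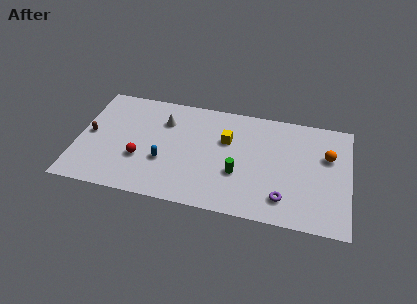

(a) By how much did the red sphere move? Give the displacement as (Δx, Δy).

(0.3, 0.5)

The red sphere was at about (4.0, 2.9) and moved to about (4.3, 3.4).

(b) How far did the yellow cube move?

2.1

The yellow cube was near (12.1, 6.1) before and (10.0, 6.3) after, so it travelled √(2.1² + 0.2²) ≈ 2.1 units.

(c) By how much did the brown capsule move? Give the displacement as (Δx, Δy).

(-2.8, -0.7)

The brown capsule started near (3.6, 5.6) and ended near (0.8, 4.9).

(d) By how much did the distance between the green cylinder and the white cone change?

-1.0

The distance was about 7.3 in the first image and 6.3 in the second, so they moved 1.0 units closer together.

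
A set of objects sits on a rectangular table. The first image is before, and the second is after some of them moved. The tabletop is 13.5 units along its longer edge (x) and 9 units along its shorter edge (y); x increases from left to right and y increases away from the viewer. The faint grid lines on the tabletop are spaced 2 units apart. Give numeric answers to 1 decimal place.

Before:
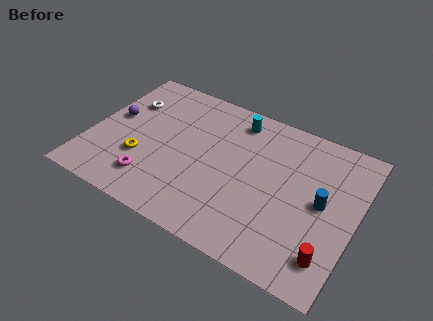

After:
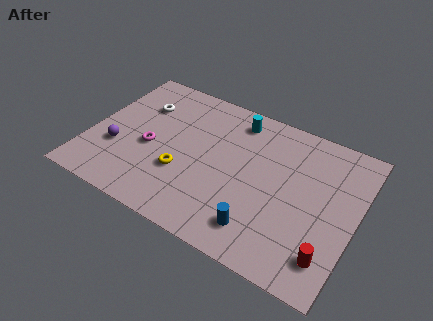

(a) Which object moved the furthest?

the blue cylinder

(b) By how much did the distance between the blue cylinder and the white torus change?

-2.1

They were about 10.4 units apart before and 8.3 after — 2.1 units closer together.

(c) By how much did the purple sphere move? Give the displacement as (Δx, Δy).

(0.5, -1.9)

The purple sphere was at about (1.0, 5.0) and moved to about (1.5, 3.1).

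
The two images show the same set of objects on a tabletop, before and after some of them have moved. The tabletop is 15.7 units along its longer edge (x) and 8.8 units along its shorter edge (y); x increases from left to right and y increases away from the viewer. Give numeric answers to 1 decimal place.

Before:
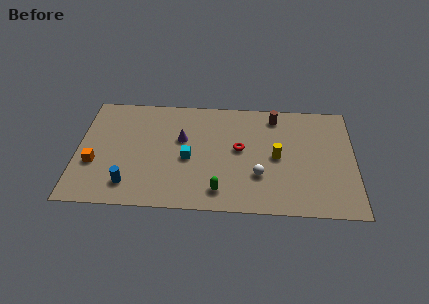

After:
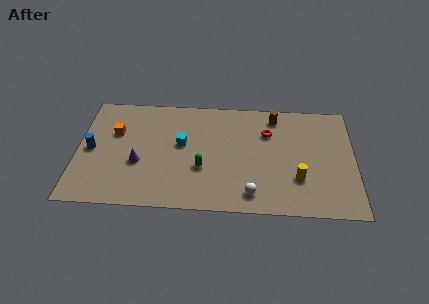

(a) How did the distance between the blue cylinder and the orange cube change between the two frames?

-0.6

Before: roughly 2.5 units apart; after: 1.9. That's 0.6 units closer together.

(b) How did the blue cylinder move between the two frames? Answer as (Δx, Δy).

(-2.2, 2.6)

From the two frames, the blue cylinder sits at roughly (3.0, 1.7) before and (0.8, 4.3) after.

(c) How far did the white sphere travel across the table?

1.5

The white sphere moved from about (10.3, 2.8) to (9.9, 1.4), a distance of √(0.4² + 1.4²) ≈ 1.5.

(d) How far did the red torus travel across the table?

2.1

The red torus moved from about (9.2, 4.8) to (10.8, 6.2), a distance of √(1.6² + 1.4²) ≈ 2.1.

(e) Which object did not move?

the brown cylinder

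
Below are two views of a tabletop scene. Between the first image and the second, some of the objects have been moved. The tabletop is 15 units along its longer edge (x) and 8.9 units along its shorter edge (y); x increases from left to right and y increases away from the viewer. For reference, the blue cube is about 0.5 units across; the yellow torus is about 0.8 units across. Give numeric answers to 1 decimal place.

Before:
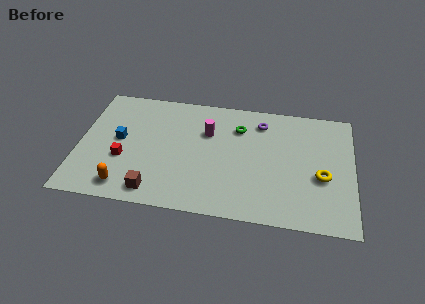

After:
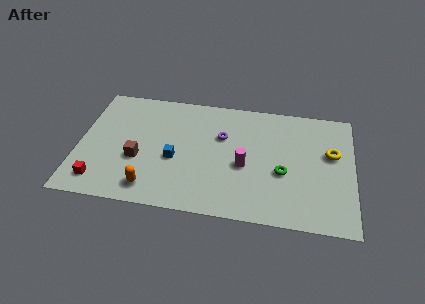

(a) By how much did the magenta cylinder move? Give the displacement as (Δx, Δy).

(2.1, -2.2)

The magenta cylinder started near (7.0, 6.0) and ended near (9.1, 3.8).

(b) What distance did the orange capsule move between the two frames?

1.4

The orange capsule moved from about (2.7, 1.3) to (4.1, 1.4), a distance of √(1.4² + 0.1²) ≈ 1.4.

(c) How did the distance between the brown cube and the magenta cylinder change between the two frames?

+0.3

Before: roughly 5.5 units apart; after: 5.8. That's 0.3 units further apart.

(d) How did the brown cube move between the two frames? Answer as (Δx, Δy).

(-1.0, 2.2)

The brown cube started near (4.3, 1.2) and ended near (3.3, 3.4).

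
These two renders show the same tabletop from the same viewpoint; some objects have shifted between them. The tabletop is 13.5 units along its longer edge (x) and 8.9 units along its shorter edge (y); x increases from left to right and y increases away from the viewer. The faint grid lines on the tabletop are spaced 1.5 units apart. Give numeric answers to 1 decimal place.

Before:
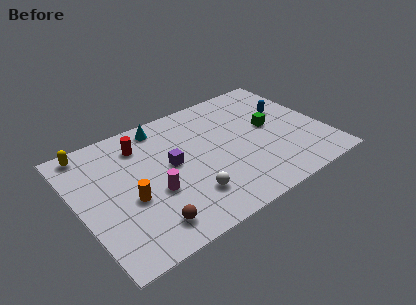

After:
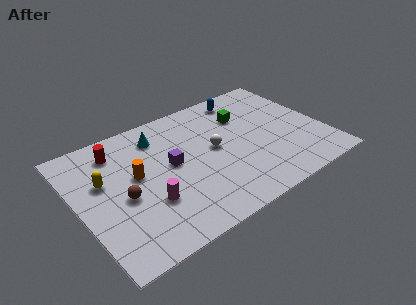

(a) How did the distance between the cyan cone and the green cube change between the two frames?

-1.6

The distance was about 6.4 in the first image and 4.8 in the second, so they moved 1.6 units closer together.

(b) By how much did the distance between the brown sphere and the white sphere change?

+2.8

Before: roughly 2.5 units apart; after: 5.3. That's 2.8 units further apart.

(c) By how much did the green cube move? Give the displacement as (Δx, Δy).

(-1.2, 1.5)

The green cube was at about (10.7, 4.8) and moved to about (9.5, 6.3).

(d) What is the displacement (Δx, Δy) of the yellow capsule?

(0.4, -2.5)

The yellow capsule started near (1.1, 8.0) and ended near (1.5, 5.5).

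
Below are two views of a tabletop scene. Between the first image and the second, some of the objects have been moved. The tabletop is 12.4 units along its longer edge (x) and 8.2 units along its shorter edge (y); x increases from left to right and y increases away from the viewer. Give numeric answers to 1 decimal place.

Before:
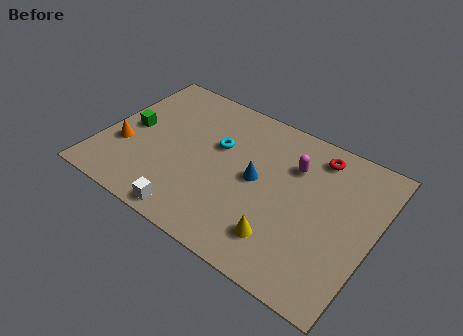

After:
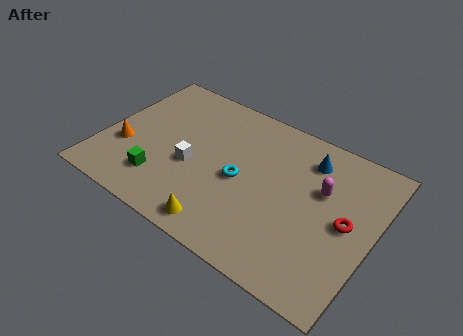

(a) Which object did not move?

the orange cone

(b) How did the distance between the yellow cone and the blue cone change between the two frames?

+3.4

Before: roughly 2.9 units apart; after: 6.3. That's 3.4 units further apart.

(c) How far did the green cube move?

2.8

The green cube moved from about (1.2, 4.1) to (3.0, 1.9), a distance of √(1.8² + 2.2²) ≈ 2.8.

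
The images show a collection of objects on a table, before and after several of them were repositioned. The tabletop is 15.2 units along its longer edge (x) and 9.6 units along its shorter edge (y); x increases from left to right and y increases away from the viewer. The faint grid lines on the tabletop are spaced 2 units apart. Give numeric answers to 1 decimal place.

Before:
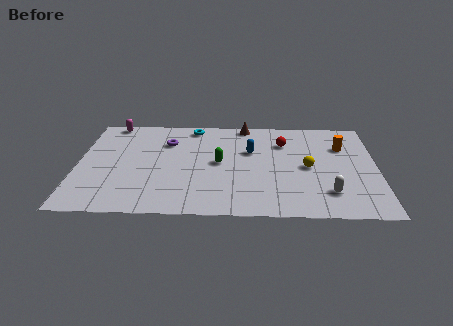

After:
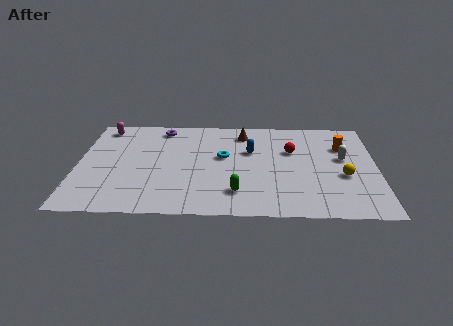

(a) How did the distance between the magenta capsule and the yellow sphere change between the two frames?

+2.2

They were about 10.9 units apart before and 13.1 after — 2.2 units further apart.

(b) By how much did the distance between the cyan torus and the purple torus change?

+2.2

The distance was about 2.1 in the first image and 4.3 in the second, so they moved 2.2 units further apart.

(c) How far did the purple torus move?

1.4

The purple torus was near (4.5, 6.9) before and (4.2, 8.3) after, so it travelled √(0.3² + 1.4²) ≈ 1.4 units.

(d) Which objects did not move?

the orange cylinder and the blue capsule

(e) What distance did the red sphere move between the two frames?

0.9

The red sphere was near (10.5, 7.0) before and (10.9, 6.2) after, so it travelled √(0.4² + 0.8²) ≈ 0.9 units.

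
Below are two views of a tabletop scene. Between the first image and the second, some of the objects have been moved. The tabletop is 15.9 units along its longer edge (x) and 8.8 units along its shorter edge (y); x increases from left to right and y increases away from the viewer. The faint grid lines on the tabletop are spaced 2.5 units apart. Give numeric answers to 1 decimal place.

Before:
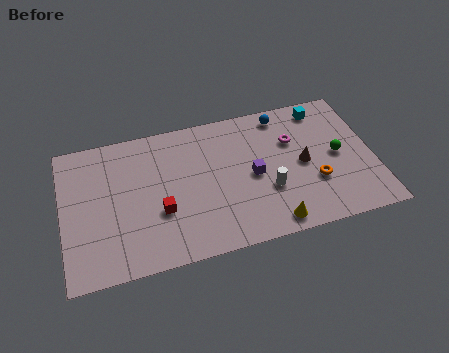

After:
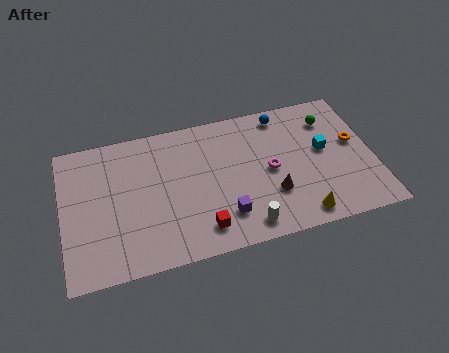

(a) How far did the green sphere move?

2.4

The green sphere moved from about (14.1, 4.4) to (13.9, 6.8), a distance of √(0.2² + 2.4²) ≈ 2.4.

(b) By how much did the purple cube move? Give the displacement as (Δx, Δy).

(-1.6, -2.1)

From the two frames, the purple cube sits at roughly (9.7, 4.2) before and (8.1, 2.1) after.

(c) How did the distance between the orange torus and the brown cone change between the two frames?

+3.5

They were about 1.4 units apart before and 4.9 after — 3.5 units further apart.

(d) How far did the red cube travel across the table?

2.6

From (4.9, 3.2) to (6.9, 1.6), the red cube covered √(2.0² + 1.6²) ≈ 2.6 units.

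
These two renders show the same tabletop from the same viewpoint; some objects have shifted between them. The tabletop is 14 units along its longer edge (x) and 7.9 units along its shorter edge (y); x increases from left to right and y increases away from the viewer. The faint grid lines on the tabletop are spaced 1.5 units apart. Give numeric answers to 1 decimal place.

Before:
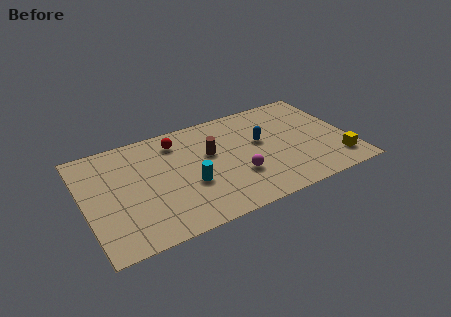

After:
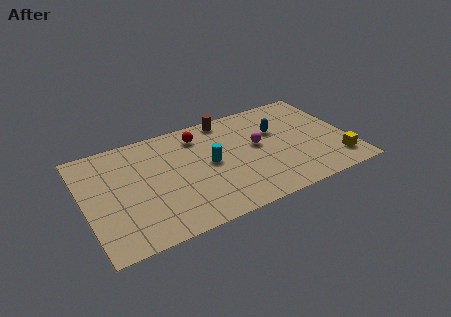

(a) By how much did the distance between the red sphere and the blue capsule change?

-0.5

They were about 4.7 units apart before and 4.2 after — 0.5 units closer together.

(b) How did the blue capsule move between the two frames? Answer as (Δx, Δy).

(0.9, 0.5)

The blue capsule started near (9.4, 4.6) and ended near (10.3, 5.1).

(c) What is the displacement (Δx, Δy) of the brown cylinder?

(1.2, 2.3)

From the two frames, the brown cylinder sits at roughly (6.7, 4.8) before and (7.9, 7.1) after.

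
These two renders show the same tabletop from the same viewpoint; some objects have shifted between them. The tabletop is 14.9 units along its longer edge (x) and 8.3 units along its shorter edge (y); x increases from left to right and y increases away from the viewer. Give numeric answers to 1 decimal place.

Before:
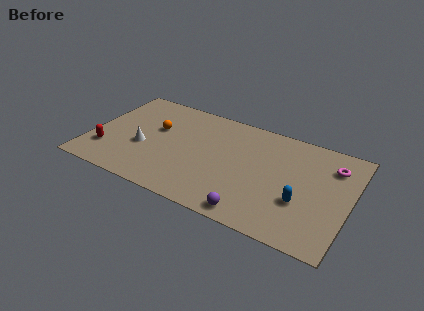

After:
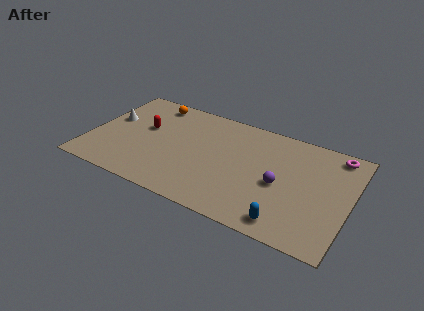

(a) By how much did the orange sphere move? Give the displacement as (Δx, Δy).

(-0.5, 2.1)

The orange sphere started near (3.6, 5.1) and ended near (3.1, 7.2).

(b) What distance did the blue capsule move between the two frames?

1.9

From (12.3, 2.9) to (11.7, 1.1), the blue capsule covered √(0.6² + 1.8²) ≈ 1.9 units.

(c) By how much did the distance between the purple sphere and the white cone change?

+3.0

Before: roughly 7.1 units apart; after: 10.1. That's 3.0 units further apart.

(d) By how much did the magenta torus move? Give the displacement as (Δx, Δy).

(0.1, 1.0)

The magenta torus started near (13.7, 6.3) and ended near (13.8, 7.3).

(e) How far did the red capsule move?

3.3

The red capsule was near (1.1, 2.2) before and (3.0, 4.9) after, so it travelled √(1.9² + 2.7²) ≈ 3.3 units.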